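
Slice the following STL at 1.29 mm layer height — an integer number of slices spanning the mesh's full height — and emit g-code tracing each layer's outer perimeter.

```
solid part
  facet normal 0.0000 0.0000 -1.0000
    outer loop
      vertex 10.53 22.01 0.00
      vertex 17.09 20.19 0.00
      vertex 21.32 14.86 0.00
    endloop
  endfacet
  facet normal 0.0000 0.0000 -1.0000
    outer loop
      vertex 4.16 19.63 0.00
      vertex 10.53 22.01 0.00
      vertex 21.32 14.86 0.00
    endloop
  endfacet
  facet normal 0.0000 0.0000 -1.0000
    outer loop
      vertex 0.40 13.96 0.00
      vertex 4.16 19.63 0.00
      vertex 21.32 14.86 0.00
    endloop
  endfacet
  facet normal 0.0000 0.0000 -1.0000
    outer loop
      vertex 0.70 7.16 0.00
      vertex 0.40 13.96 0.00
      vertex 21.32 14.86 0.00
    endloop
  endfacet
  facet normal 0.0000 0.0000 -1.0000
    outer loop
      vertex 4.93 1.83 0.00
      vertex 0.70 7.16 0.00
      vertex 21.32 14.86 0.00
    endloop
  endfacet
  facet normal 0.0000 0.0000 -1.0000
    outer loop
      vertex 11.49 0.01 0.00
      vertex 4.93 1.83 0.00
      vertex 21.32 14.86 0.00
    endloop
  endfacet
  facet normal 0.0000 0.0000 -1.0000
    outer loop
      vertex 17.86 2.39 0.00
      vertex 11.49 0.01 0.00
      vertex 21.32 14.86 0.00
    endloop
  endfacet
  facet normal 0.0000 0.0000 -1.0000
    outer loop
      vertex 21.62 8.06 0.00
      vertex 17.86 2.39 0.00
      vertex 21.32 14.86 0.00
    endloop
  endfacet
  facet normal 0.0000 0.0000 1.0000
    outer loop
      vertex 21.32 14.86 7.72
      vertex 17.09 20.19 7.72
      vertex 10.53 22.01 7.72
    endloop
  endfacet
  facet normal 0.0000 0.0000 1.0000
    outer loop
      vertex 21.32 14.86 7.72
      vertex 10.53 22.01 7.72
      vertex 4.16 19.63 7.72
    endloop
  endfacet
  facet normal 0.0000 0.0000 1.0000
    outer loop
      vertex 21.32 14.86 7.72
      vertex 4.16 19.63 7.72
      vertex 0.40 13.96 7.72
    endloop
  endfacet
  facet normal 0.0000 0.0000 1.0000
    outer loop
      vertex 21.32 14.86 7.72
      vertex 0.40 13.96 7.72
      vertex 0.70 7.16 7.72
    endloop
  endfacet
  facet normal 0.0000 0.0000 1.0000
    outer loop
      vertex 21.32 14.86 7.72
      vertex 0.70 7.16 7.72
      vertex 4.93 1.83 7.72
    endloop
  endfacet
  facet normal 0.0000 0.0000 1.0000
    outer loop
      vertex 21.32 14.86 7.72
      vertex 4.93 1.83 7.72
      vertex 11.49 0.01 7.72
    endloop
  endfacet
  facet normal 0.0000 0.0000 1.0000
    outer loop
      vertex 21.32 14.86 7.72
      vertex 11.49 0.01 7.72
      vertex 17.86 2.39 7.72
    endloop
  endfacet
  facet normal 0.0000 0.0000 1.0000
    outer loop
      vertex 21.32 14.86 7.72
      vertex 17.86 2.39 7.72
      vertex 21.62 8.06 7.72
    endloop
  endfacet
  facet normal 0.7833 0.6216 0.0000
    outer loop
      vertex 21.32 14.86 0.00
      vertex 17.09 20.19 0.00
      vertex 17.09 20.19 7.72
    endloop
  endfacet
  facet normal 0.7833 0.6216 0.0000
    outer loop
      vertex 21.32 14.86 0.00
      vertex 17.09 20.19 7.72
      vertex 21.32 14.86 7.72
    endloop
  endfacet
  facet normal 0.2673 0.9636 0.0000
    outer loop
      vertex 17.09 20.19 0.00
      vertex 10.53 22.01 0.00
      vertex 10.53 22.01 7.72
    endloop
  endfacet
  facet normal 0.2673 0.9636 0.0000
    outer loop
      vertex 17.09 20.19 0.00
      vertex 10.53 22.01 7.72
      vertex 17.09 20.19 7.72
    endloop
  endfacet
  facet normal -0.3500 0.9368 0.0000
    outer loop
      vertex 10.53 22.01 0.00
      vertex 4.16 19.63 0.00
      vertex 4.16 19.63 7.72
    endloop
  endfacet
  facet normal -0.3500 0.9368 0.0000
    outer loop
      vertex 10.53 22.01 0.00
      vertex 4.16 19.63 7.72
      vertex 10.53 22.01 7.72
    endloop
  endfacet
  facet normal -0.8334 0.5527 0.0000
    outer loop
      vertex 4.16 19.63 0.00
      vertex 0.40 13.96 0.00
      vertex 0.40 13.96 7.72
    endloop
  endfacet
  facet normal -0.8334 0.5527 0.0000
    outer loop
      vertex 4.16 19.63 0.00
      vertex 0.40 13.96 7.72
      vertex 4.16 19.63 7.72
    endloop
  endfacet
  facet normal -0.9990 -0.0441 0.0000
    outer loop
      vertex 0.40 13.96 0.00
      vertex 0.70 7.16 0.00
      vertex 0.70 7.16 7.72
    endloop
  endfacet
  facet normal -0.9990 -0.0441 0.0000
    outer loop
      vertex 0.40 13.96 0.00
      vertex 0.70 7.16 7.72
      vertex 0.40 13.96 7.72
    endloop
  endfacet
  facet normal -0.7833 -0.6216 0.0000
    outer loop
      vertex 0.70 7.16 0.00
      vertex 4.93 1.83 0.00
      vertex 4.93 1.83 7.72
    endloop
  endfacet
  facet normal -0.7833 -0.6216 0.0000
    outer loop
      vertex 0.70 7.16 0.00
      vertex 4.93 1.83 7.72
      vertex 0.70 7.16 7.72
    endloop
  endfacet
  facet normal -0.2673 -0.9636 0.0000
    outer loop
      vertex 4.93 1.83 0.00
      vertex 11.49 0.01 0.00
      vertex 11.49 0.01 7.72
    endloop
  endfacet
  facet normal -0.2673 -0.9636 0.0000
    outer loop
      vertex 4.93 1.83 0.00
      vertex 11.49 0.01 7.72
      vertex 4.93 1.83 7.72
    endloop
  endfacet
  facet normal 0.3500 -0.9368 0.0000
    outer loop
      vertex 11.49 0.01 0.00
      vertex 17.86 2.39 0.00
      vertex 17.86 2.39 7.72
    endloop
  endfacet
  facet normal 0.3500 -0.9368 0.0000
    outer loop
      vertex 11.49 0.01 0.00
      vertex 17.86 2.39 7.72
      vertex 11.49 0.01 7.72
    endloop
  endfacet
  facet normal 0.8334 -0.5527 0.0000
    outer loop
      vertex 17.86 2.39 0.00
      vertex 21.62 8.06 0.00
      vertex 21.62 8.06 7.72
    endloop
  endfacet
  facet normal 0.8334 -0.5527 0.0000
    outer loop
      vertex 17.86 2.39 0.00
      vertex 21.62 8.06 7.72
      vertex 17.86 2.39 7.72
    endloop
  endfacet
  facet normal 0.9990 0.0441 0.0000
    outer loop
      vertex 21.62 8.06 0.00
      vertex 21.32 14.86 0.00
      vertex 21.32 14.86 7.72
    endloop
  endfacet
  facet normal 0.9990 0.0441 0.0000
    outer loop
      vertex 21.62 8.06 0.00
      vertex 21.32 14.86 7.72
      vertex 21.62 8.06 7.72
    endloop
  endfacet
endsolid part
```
; perimeter-only toolpath
G21 ; units = mm
G90 ; absolute positioning
G28 ; home
; layer 1
G0 Z1.29
G0 X21.32 Y14.86
G1 X17.09 Y20.19
G1 X10.53 Y22.01
G1 X4.16 Y19.63
G1 X0.40 Y13.96
G1 X0.70 Y7.16
G1 X4.93 Y1.83
G1 X11.49 Y0.01
G1 X17.86 Y2.39
G1 X21.62 Y8.06
G1 X21.32 Y14.86
; layer 2
G0 Z2.57
G0 X21.32 Y14.86
G1 X17.09 Y20.19
G1 X10.53 Y22.01
G1 X4.16 Y19.63
G1 X0.40 Y13.96
G1 X0.70 Y7.16
G1 X4.93 Y1.83
G1 X11.49 Y0.01
G1 X17.86 Y2.39
G1 X21.62 Y8.06
G1 X21.32 Y14.86
; layer 3
G0 Z3.86
G0 X21.32 Y14.86
G1 X17.09 Y20.19
G1 X10.53 Y22.01
G1 X4.16 Y19.63
G1 X0.40 Y13.96
G1 X0.70 Y7.16
G1 X4.93 Y1.83
G1 X11.49 Y0.01
G1 X17.86 Y2.39
G1 X21.62 Y8.06
G1 X21.32 Y14.86
; layer 4
G0 Z5.15
G0 X21.32 Y14.86
G1 X17.09 Y20.19
G1 X10.53 Y22.01
G1 X4.16 Y19.63
G1 X0.40 Y13.96
G1 X0.70 Y7.16
G1 X4.93 Y1.83
G1 X11.49 Y0.01
G1 X17.86 Y2.39
G1 X21.62 Y8.06
G1 X21.32 Y14.86
; layer 5
G0 Z6.43
G0 X21.32 Y14.86
G1 X17.09 Y20.19
G1 X10.53 Y22.01
G1 X4.16 Y19.63
G1 X0.40 Y13.96
G1 X0.70 Y7.16
G1 X4.93 Y1.83
G1 X11.49 Y0.01
G1 X17.86 Y2.39
G1 X21.62 Y8.06
G1 X21.32 Y14.86
; layer 6
G0 Z7.72
G0 X21.32 Y14.86
G1 X17.09 Y20.19
G1 X10.53 Y22.01
G1 X4.16 Y19.63
G1 X0.40 Y13.96
G1 X0.70 Y7.16
G1 X4.93 Y1.83
G1 X11.49 Y0.01
G1 X17.86 Y2.39
G1 X21.62 Y8.06
G1 X21.32 Y14.86
M2 ; end

The solid is a regular 10-sided prism (a cylinder approximated with 10 flat sides), circumscribed radius ≈ 11 mm, height ≈ 7.72 mm. Slicing at Δz = 1.29 mm — 6 equal slices spanning the solid's height, so layer i sits at z = i·h/6 — gives 6 non-empty perimeters. Each is a 10-segment closed polygon; G0 lifts to the layer z and rapids to the start vertex, then G1 traces the edges.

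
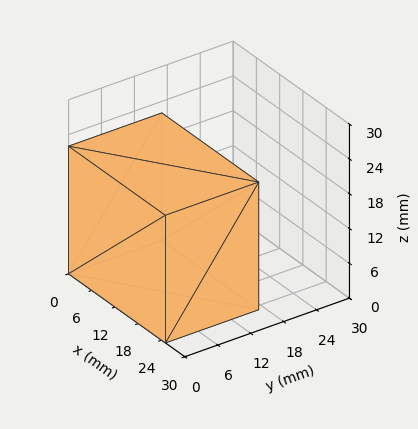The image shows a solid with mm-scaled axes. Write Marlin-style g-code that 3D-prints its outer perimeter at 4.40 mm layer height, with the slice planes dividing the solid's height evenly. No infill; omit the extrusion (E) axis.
Reading the render: the shape is a rectangular box, roughly 25 × 17 mm footprint and 22 mm tall (dimensions read to the nearest mm from the axis ticks). For the g-code, the solid's height is divided into equal slices at the stated Δz and each level perimeter traced with G1 moves after a G0 lift.

; perimeter-only toolpath
G21 ; units = mm
G90 ; absolute positioning
G28 ; home
; layer 1
G0 Z4.40
G0 X0.00 Y0.00
G1 X25.00 Y0.00
G1 X25.00 Y17.00
G1 X0.00 Y17.00
G1 X0.00 Y0.00
; layer 2
G0 Z8.80
G0 X0.00 Y0.00
G1 X25.00 Y0.00
G1 X25.00 Y17.00
G1 X0.00 Y17.00
G1 X0.00 Y0.00
; layer 3
G0 Z13.20
G0 X0.00 Y0.00
G1 X25.00 Y0.00
G1 X25.00 Y17.00
G1 X0.00 Y17.00
G1 X0.00 Y0.00
; layer 4
G0 Z17.60
G0 X0.00 Y0.00
G1 X25.00 Y0.00
G1 X25.00 Y17.00
G1 X0.00 Y17.00
G1 X0.00 Y0.00
; layer 5
G0 Z22.00
G0 X0.00 Y0.00
G1 X25.00 Y0.00
G1 X25.00 Y17.00
G1 X0.00 Y17.00
G1 X0.00 Y0.00
M2 ; end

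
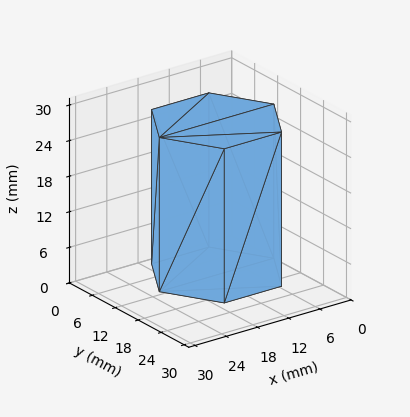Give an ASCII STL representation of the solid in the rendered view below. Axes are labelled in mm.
Reading the render: the shape is a regular 6-sided prism (a cylinder approximated with 6 flat sides), circumscribed radius ≈ 11 mm, height ≈ 26 mm (dimensions read to the nearest mm from the axis ticks). For the STL, each face is triangulated and given an outward normal.

solid part
  facet normal 0.0000 0.0000 -1.0000
    outer loop
      vertex 5.5 20.5 0.0
      vertex 16.5 20.5 0.0
      vertex 22.0 11.0 0.0
    endloop
  endfacet
  facet normal 0.0000 0.0000 -1.0000
    outer loop
      vertex 0.0 11.0 0.0
      vertex 5.5 20.5 0.0
      vertex 22.0 11.0 0.0
    endloop
  endfacet
  facet normal 0.0000 0.0000 -1.0000
    outer loop
      vertex 5.5 1.5 0.0
      vertex 0.0 11.0 0.0
      vertex 22.0 11.0 0.0
    endloop
  endfacet
  facet normal 0.0000 0.0000 -1.0000
    outer loop
      vertex 16.5 1.5 0.0
      vertex 5.5 1.5 0.0
      vertex 22.0 11.0 0.0
    endloop
  endfacet
  facet normal 0.0000 0.0000 1.0000
    outer loop
      vertex 22.0 11.0 26.0
      vertex 16.5 20.5 26.0
      vertex 5.5 20.5 26.0
    endloop
  endfacet
  facet normal 0.0000 0.0000 1.0000
    outer loop
      vertex 22.0 11.0 26.0
      vertex 5.5 20.5 26.0
      vertex 0.0 11.0 26.0
    endloop
  endfacet
  facet normal 0.0000 0.0000 1.0000
    outer loop
      vertex 22.0 11.0 26.0
      vertex 0.0 11.0 26.0
      vertex 5.5 1.5 26.0
    endloop
  endfacet
  facet normal 0.0000 0.0000 1.0000
    outer loop
      vertex 22.0 11.0 26.0
      vertex 5.5 1.5 26.0
      vertex 16.5 1.5 26.0
    endloop
  endfacet
  facet normal 0.8654 0.5010 0.0000
    outer loop
      vertex 22.0 11.0 0.0
      vertex 16.5 20.5 0.0
      vertex 16.5 20.5 26.0
    endloop
  endfacet
  facet normal 0.8654 0.5010 0.0000
    outer loop
      vertex 22.0 11.0 0.0
      vertex 16.5 20.5 26.0
      vertex 22.0 11.0 26.0
    endloop
  endfacet
  facet normal 0.0000 1.0000 0.0000
    outer loop
      vertex 16.5 20.5 0.0
      vertex 5.5 20.5 0.0
      vertex 5.5 20.5 26.0
    endloop
  endfacet
  facet normal 0.0000 1.0000 0.0000
    outer loop
      vertex 16.5 20.5 0.0
      vertex 5.5 20.5 26.0
      vertex 16.5 20.5 26.0
    endloop
  endfacet
  facet normal -0.8654 0.5010 0.0000
    outer loop
      vertex 5.5 20.5 0.0
      vertex 0.0 11.0 0.0
      vertex 0.0 11.0 26.0
    endloop
  endfacet
  facet normal -0.8654 0.5010 0.0000
    outer loop
      vertex 5.5 20.5 0.0
      vertex 0.0 11.0 26.0
      vertex 5.5 20.5 26.0
    endloop
  endfacet
  facet normal -0.8654 -0.5010 0.0000
    outer loop
      vertex 0.0 11.0 0.0
      vertex 5.5 1.5 0.0
      vertex 5.5 1.5 26.0
    endloop
  endfacet
  facet normal -0.8654 -0.5010 0.0000
    outer loop
      vertex 0.0 11.0 0.0
      vertex 5.5 1.5 26.0
      vertex 0.0 11.0 26.0
    endloop
  endfacet
  facet normal 0.0000 -1.0000 0.0000
    outer loop
      vertex 5.5 1.5 0.0
      vertex 16.5 1.5 0.0
      vertex 16.5 1.5 26.0
    endloop
  endfacet
  facet normal 0.0000 -1.0000 0.0000
    outer loop
      vertex 5.5 1.5 0.0
      vertex 16.5 1.5 26.0
      vertex 5.5 1.5 26.0
    endloop
  endfacet
  facet normal 0.8654 -0.5010 0.0000
    outer loop
      vertex 16.5 1.5 0.0
      vertex 22.0 11.0 0.0
      vertex 22.0 11.0 26.0
    endloop
  endfacet
  facet normal 0.8654 -0.5010 0.0000
    outer loop
      vertex 16.5 1.5 0.0
      vertex 22.0 11.0 26.0
      vertex 16.5 1.5 26.0
    endloop
  endfacet
endsolid part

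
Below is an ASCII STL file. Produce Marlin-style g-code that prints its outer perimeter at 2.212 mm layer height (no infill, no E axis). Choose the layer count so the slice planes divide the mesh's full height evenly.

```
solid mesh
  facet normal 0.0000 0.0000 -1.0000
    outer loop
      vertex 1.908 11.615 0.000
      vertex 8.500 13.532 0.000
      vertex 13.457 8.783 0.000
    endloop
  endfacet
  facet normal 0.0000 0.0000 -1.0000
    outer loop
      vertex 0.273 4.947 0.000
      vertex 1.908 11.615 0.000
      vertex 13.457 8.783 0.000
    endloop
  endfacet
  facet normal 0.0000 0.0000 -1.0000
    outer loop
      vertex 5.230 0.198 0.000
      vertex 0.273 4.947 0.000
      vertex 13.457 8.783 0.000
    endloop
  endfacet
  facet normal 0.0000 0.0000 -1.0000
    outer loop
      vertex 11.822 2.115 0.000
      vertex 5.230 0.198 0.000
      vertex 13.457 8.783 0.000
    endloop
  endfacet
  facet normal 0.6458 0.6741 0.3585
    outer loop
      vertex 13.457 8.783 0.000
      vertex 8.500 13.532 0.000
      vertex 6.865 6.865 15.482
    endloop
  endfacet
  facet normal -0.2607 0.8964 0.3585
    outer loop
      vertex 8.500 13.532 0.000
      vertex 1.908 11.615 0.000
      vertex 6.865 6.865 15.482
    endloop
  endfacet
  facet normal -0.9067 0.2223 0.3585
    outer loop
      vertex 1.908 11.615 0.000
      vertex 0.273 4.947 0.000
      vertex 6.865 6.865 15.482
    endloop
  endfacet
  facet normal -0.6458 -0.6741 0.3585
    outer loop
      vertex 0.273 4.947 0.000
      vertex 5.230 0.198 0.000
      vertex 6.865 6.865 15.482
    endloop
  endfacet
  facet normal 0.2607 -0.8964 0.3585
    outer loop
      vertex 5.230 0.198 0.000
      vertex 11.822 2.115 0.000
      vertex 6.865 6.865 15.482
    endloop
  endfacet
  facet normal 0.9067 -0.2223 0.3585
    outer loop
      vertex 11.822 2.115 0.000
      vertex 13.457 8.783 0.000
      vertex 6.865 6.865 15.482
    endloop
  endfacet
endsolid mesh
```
; perimeter-only toolpath
G21 ; units = mm
G90 ; absolute positioning
G28 ; home
; layer 1
G0 Z2.212
G0 X12.515 Y8.509
G1 X8.266 Y12.580
G1 X2.616 Y10.936
G1 X1.215 Y5.221
G1 X5.464 Y1.150
G1 X11.114 Y2.794
G1 X12.515 Y8.509
; layer 2
G0 Z4.423
G0 X11.574 Y8.235
G1 X8.033 Y11.627
G1 X3.324 Y10.258
G1 X2.156 Y5.495
G1 X5.697 Y2.103
G1 X10.406 Y3.472
G1 X11.574 Y8.235
; layer 3
G0 Z6.635
G0 X10.632 Y7.961
G1 X7.799 Y10.675
G1 X4.032 Y9.579
G1 X3.098 Y5.769
G1 X5.931 Y3.055
G1 X9.698 Y4.151
G1 X10.632 Y7.961
; layer 4
G0 Z8.847
G0 X9.690 Y7.687
G1 X7.566 Y9.722
G1 X4.741 Y8.901
G1 X4.040 Y6.043
G1 X6.164 Y4.008
G1 X8.989 Y4.829
G1 X9.690 Y7.687
; layer 5
G0 Z11.059
G0 X8.748 Y7.413
G1 X7.332 Y8.770
G1 X5.449 Y8.222
G1 X4.982 Y6.317
G1 X6.398 Y4.960
G1 X8.281 Y5.508
G1 X8.748 Y7.413
; layer 6
G0 Z13.270
G0 X7.807 Y7.139
G1 X7.099 Y7.817
G1 X6.157 Y7.544
G1 X5.923 Y6.591
G1 X6.631 Y5.913
G1 X7.573 Y6.186
G1 X7.807 Y7.139
M2 ; end

The solid is a regular 6-sided pyramid, base circumscribed radius ≈ 6.87 mm, apex at z ≈ 15.5 mm. Slicing at Δz = 2.212 mm — 7 equal slices spanning the solid's height, so layer i sits at z = i·h/7 — gives 6 non-empty perimeters. Each is a 6-segment closed polygon; G0 lifts to the layer z and rapids to the start vertex, then G1 traces the edges. The cross-section shrinks linearly with z (the slice at the apex is degenerate and omitted).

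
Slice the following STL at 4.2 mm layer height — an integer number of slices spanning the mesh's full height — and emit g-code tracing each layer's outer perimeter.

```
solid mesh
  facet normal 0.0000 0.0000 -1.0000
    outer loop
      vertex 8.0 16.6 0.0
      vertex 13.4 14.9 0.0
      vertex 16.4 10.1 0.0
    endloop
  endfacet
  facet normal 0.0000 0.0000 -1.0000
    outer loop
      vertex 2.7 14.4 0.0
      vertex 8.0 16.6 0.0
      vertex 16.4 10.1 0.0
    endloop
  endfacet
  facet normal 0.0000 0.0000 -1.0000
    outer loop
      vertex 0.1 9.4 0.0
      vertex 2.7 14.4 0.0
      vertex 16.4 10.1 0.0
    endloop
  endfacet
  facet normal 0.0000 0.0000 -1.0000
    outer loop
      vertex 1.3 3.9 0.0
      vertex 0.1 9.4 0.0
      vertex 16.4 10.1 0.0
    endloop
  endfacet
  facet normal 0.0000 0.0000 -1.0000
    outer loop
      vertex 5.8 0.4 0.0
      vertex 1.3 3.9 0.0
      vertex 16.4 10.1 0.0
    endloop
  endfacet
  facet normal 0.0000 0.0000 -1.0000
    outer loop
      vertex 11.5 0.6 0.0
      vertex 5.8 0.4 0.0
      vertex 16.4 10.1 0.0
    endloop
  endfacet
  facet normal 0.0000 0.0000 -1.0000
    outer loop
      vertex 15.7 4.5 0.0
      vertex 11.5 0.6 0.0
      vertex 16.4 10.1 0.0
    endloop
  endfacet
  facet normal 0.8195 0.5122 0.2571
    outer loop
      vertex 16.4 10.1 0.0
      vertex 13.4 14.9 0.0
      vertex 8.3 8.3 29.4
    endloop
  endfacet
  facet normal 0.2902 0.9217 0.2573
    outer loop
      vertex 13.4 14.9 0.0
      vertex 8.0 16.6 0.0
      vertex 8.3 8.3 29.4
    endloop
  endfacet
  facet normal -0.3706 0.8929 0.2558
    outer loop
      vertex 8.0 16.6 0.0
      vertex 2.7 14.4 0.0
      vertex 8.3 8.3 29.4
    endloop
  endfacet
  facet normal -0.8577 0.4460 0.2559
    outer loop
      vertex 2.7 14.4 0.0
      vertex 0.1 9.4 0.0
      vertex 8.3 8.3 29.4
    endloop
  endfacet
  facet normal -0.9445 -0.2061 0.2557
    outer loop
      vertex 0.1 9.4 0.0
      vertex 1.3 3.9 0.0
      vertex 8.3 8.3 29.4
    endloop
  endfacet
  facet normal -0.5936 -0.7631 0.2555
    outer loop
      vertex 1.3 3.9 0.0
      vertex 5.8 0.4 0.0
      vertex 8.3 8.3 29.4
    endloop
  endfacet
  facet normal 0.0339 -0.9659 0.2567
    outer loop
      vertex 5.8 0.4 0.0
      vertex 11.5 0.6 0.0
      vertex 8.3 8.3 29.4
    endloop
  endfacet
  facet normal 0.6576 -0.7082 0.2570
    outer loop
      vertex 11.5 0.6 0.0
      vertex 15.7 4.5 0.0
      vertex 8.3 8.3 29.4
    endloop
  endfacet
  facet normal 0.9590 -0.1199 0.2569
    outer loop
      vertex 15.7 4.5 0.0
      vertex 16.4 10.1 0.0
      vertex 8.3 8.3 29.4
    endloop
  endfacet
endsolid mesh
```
; perimeter-only toolpath
G21 ; units = mm
G90 ; absolute positioning
G28 ; home
; layer 1
G0 Z4.2
G0 X15.2 Y9.8
G1 X12.7 Y14.0
G1 X8.0 Y15.4
G1 X3.5 Y13.5
G1 X1.3 Y9.2
G1 X2.3 Y4.5
G1 X6.2 Y1.5
G1 X11.0 Y1.7
G1 X14.6 Y5.0
G1 X15.2 Y9.8
; layer 2
G0 Z8.4
G0 X14.1 Y9.6
G1 X11.9 Y13.0
G1 X8.1 Y14.2
G1 X4.3 Y12.7
G1 X2.4 Y9.1
G1 X3.3 Y5.2
G1 X6.5 Y2.7
G1 X10.6 Y2.8
G1 X13.6 Y5.6
G1 X14.1 Y9.6
; layer 3
G0 Z12.6
G0 X12.9 Y9.3
G1 X11.2 Y12.1
G1 X8.1 Y13.0
G1 X5.1 Y11.8
G1 X3.6 Y8.9
G1 X4.3 Y5.8
G1 X6.9 Y3.8
G1 X10.1 Y3.9
G1 X12.5 Y6.1
G1 X12.9 Y9.3
; layer 4
G0 Z16.8
G0 X11.8 Y9.1
G1 X10.5 Y11.1
G1 X8.2 Y11.9
G1 X5.9 Y10.9
G1 X4.8 Y8.8
G1 X5.3 Y6.4
G1 X7.2 Y4.9
G1 X9.7 Y5.0
G1 X11.5 Y6.7
G1 X11.8 Y9.1
; layer 5
G0 Z21.0
G0 X10.6 Y8.8
G1 X9.8 Y10.2
G1 X8.2 Y10.7
G1 X6.7 Y10.0
G1 X6.0 Y8.6
G1 X6.3 Y7.0
G1 X7.6 Y6.0
G1 X9.2 Y6.1
G1 X10.4 Y7.2
G1 X10.6 Y8.8
; layer 6
G0 Z25.2
G0 X9.5 Y8.6
G1 X9.0 Y9.2
G1 X8.3 Y9.5
G1 X7.5 Y9.2
G1 X7.1 Y8.5
G1 X7.3 Y7.7
G1 X7.9 Y7.2
G1 X8.8 Y7.2
G1 X9.4 Y7.8
G1 X9.5 Y8.6
M2 ; end

The solid is a regular 9-sided pyramid, base circumscribed radius ≈ 8.3 mm, apex at z ≈ 29.4 mm. Slicing at Δz = 4.2 mm — 7 equal slices spanning the solid's height, so layer i sits at z = i·h/7 — gives 6 non-empty perimeters. Each is a 9-segment closed polygon; G0 lifts to the layer z and rapids to the start vertex, then G1 traces the edges. The cross-section shrinks linearly with z (the slice at the apex is degenerate and omitted).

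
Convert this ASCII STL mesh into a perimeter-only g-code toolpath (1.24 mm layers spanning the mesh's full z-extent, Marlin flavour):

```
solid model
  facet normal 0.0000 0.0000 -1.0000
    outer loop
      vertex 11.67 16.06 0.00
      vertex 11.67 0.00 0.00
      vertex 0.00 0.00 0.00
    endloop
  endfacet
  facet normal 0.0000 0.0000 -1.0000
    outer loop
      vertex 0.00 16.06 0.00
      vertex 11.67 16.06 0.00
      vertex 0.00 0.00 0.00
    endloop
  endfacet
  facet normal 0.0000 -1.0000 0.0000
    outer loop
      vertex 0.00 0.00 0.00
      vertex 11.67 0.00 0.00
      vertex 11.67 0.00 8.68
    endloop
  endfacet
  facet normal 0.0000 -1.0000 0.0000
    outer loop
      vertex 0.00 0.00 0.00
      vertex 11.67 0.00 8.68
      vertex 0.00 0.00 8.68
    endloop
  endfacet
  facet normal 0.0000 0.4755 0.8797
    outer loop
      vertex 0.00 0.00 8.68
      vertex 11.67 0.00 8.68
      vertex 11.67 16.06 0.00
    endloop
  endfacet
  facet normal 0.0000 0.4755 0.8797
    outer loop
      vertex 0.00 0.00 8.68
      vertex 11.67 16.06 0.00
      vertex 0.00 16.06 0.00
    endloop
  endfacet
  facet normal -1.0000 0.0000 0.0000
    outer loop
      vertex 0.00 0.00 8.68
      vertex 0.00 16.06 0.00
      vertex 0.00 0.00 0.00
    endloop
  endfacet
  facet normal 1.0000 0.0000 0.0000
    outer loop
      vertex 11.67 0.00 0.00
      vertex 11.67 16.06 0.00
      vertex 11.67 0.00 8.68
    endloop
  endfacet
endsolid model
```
; perimeter-only toolpath
G21 ; units = mm
G90 ; absolute positioning
G28 ; home
; layer 1
G0 Z1.24
G0 X0.00 Y0.00
G1 X11.67 Y0.00
G1 X11.67 Y13.77
G1 X0.00 Y13.77
G1 X0.00 Y0.00
; layer 2
G0 Z2.48
G0 X0.00 Y0.00
G1 X11.67 Y0.00
G1 X11.67 Y11.47
G1 X0.00 Y11.47
G1 X0.00 Y0.00
; layer 3
G0 Z3.72
G0 X0.00 Y0.00
G1 X11.67 Y0.00
G1 X11.67 Y9.18
G1 X0.00 Y9.18
G1 X0.00 Y0.00
; layer 4
G0 Z4.96
G0 X0.00 Y0.00
G1 X11.67 Y0.00
G1 X11.67 Y6.88
G1 X0.00 Y6.88
G1 X0.00 Y0.00
; layer 5
G0 Z6.20
G0 X0.00 Y0.00
G1 X11.67 Y0.00
G1 X11.67 Y4.59
G1 X0.00 Y4.59
G1 X0.00 Y0.00
; layer 6
G0 Z7.44
G0 X0.00 Y0.00
G1 X11.67 Y0.00
G1 X11.67 Y2.29
G1 X0.00 Y2.29
G1 X0.00 Y0.00
M2 ; end

The solid is a wedge (ramp): 11.7 × 16.1 mm base, rising to 8.68 mm along the y=0 edge and sloping linearly to z=0 at y=16.1. Slicing at Δz = 1.24 mm — 7 equal slices spanning the solid's height, so layer i sits at z = i·h/7 — gives 6 non-empty perimeters. Each is a 4-segment closed polygon; G0 lifts to the layer z and rapids to the start vertex, then G1 traces the edges. The cross-section shrinks linearly with z (the slice at the apex is degenerate and omitted).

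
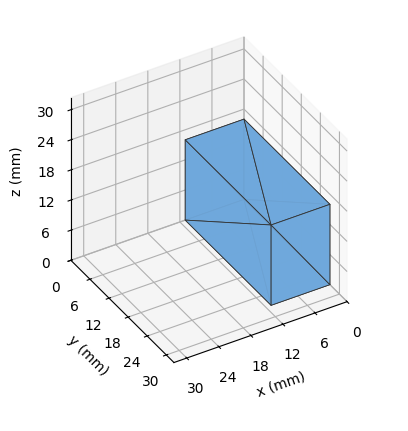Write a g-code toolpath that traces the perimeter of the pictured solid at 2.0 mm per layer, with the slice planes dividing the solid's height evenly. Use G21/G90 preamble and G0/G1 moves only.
Reading the render: the shape is a rectangular box, roughly 11 × 27 mm footprint and 16 mm tall (dimensions read to the nearest mm from the axis ticks). For the g-code, the solid's height is divided into equal slices at the stated Δz and each level perimeter traced with G1 moves after a G0 lift.

; perimeter-only toolpath
G21 ; units = mm
G90 ; absolute positioning
G28 ; home
; layer 1
G0 Z2.0
G0 X0.0 Y0.0
G1 X11.0 Y0.0
G1 X11.0 Y27.0
G1 X0.0 Y27.0
G1 X0.0 Y0.0
; layer 2
G0 Z4.0
G0 X0.0 Y0.0
G1 X11.0 Y0.0
G1 X11.0 Y27.0
G1 X0.0 Y27.0
G1 X0.0 Y0.0
; layer 3
G0 Z6.0
G0 X0.0 Y0.0
G1 X11.0 Y0.0
G1 X11.0 Y27.0
G1 X0.0 Y27.0
G1 X0.0 Y0.0
; layer 4
G0 Z8.0
G0 X0.0 Y0.0
G1 X11.0 Y0.0
G1 X11.0 Y27.0
G1 X0.0 Y27.0
G1 X0.0 Y0.0
; layer 5
G0 Z10.0
G0 X0.0 Y0.0
G1 X11.0 Y0.0
G1 X11.0 Y27.0
G1 X0.0 Y27.0
G1 X0.0 Y0.0
; layer 6
G0 Z12.0
G0 X0.0 Y0.0
G1 X11.0 Y0.0
G1 X11.0 Y27.0
G1 X0.0 Y27.0
G1 X0.0 Y0.0
; layer 7
G0 Z14.0
G0 X0.0 Y0.0
G1 X11.0 Y0.0
G1 X11.0 Y27.0
G1 X0.0 Y27.0
G1 X0.0 Y0.0
; layer 8
G0 Z16.0
G0 X0.0 Y0.0
G1 X11.0 Y0.0
G1 X11.0 Y27.0
G1 X0.0 Y27.0
G1 X0.0 Y0.0
M2 ; end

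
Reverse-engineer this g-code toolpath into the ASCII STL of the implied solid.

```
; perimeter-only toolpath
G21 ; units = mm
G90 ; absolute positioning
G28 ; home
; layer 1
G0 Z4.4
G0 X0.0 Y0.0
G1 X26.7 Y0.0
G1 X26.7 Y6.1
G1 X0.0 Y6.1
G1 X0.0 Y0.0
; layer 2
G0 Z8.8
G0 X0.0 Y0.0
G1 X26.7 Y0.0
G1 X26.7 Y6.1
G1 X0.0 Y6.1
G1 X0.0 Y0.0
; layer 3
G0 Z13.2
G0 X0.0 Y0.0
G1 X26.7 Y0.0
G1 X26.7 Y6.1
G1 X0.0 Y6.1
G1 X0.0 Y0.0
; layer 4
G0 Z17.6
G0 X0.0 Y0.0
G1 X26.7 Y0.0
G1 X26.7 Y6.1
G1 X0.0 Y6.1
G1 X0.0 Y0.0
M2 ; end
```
solid part
  facet normal 0.0000 0.0000 -1.0000
    outer loop
      vertex 26.7 6.1 0.0
      vertex 26.7 0.0 0.0
      vertex 0.0 0.0 0.0
    endloop
  endfacet
  facet normal 0.0000 0.0000 -1.0000
    outer loop
      vertex 0.0 6.1 0.0
      vertex 26.7 6.1 0.0
      vertex 0.0 0.0 0.0
    endloop
  endfacet
  facet normal 0.0000 0.0000 1.0000
    outer loop
      vertex 0.0 0.0 17.6
      vertex 26.7 0.0 17.6
      vertex 26.7 6.1 17.6
    endloop
  endfacet
  facet normal 0.0000 0.0000 1.0000
    outer loop
      vertex 0.0 0.0 17.6
      vertex 26.7 6.1 17.6
      vertex 0.0 6.1 17.6
    endloop
  endfacet
  facet normal 0.0000 -1.0000 0.0000
    outer loop
      vertex 0.0 0.0 0.0
      vertex 26.7 0.0 0.0
      vertex 26.7 0.0 17.6
    endloop
  endfacet
  facet normal 0.0000 -1.0000 0.0000
    outer loop
      vertex 0.0 0.0 0.0
      vertex 26.7 0.0 17.6
      vertex 0.0 0.0 17.6
    endloop
  endfacet
  facet normal 0.0000 1.0000 0.0000
    outer loop
      vertex 26.7 6.1 17.6
      vertex 26.7 6.1 0.0
      vertex 0.0 6.1 0.0
    endloop
  endfacet
  facet normal 0.0000 1.0000 0.0000
    outer loop
      vertex 0.0 6.1 17.6
      vertex 26.7 6.1 17.6
      vertex 0.0 6.1 0.0
    endloop
  endfacet
  facet normal -1.0000 0.0000 0.0000
    outer loop
      vertex 0.0 6.1 17.6
      vertex 0.0 6.1 0.0
      vertex 0.0 0.0 0.0
    endloop
  endfacet
  facet normal -1.0000 0.0000 0.0000
    outer loop
      vertex 0.0 0.0 17.6
      vertex 0.0 6.1 17.6
      vertex 0.0 0.0 0.0
    endloop
  endfacet
  facet normal 1.0000 0.0000 0.0000
    outer loop
      vertex 26.7 0.0 0.0
      vertex 26.7 6.1 0.0
      vertex 26.7 6.1 17.6
    endloop
  endfacet
  facet normal 1.0000 0.0000 0.0000
    outer loop
      vertex 26.7 0.0 0.0
      vertex 26.7 6.1 17.6
      vertex 26.7 0.0 17.6
    endloop
  endfacet
endsolid part

The G0 Z moves step by Δz≈4.4 mm. Every layer's G1 loop is the same polygon, so the solid is a straight extrusion of it from z=0 to z≈17.6. Closing with flat bottom and top caps and triangulating gives 12 facets — a rectangular box, roughly 26.7 × 6.1 mm footprint and 17.6 mm tall.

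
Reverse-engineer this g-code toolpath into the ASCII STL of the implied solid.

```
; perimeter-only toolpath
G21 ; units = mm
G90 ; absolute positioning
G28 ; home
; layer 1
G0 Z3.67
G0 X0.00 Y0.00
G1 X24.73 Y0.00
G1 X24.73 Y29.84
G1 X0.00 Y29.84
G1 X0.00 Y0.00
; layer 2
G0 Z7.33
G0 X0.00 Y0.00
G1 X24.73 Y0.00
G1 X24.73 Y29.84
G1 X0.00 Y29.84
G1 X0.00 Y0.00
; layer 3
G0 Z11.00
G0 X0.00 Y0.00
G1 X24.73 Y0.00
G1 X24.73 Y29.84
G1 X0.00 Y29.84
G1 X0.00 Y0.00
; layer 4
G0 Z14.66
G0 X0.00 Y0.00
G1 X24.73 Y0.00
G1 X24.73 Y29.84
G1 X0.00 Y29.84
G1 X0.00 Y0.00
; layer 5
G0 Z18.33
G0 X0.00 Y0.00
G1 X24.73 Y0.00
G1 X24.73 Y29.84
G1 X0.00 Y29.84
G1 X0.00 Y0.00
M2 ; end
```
solid part
  facet normal 0.0000 0.0000 -1.0000
    outer loop
      vertex 24.73 29.84 0.00
      vertex 24.73 0.00 0.00
      vertex 0.00 0.00 0.00
    endloop
  endfacet
  facet normal 0.0000 0.0000 -1.0000
    outer loop
      vertex 0.00 29.84 0.00
      vertex 24.73 29.84 0.00
      vertex 0.00 0.00 0.00
    endloop
  endfacet
  facet normal 0.0000 0.0000 1.0000
    outer loop
      vertex 0.00 0.00 18.33
      vertex 24.73 0.00 18.33
      vertex 24.73 29.84 18.33
    endloop
  endfacet
  facet normal 0.0000 0.0000 1.0000
    outer loop
      vertex 0.00 0.00 18.33
      vertex 24.73 29.84 18.33
      vertex 0.00 29.84 18.33
    endloop
  endfacet
  facet normal 0.0000 -1.0000 0.0000
    outer loop
      vertex 0.00 0.00 0.00
      vertex 24.73 0.00 0.00
      vertex 24.73 0.00 18.33
    endloop
  endfacet
  facet normal 0.0000 -1.0000 0.0000
    outer loop
      vertex 0.00 0.00 0.00
      vertex 24.73 0.00 18.33
      vertex 0.00 0.00 18.33
    endloop
  endfacet
  facet normal 0.0000 1.0000 0.0000
    outer loop
      vertex 24.73 29.84 18.33
      vertex 24.73 29.84 0.00
      vertex 0.00 29.84 0.00
    endloop
  endfacet
  facet normal 0.0000 1.0000 0.0000
    outer loop
      vertex 0.00 29.84 18.33
      vertex 24.73 29.84 18.33
      vertex 0.00 29.84 0.00
    endloop
  endfacet
  facet normal -1.0000 0.0000 0.0000
    outer loop
      vertex 0.00 29.84 18.33
      vertex 0.00 29.84 0.00
      vertex 0.00 0.00 0.00
    endloop
  endfacet
  facet normal -1.0000 0.0000 0.0000
    outer loop
      vertex 0.00 0.00 18.33
      vertex 0.00 29.84 18.33
      vertex 0.00 0.00 0.00
    endloop
  endfacet
  facet normal 1.0000 0.0000 0.0000
    outer loop
      vertex 24.73 0.00 0.00
      vertex 24.73 29.84 0.00
      vertex 24.73 29.84 18.33
    endloop
  endfacet
  facet normal 1.0000 0.0000 0.0000
    outer loop
      vertex 24.73 0.00 0.00
      vertex 24.73 29.84 18.33
      vertex 24.73 0.00 18.33
    endloop
  endfacet
endsolid part

The G0 Z moves step by Δz≈3.67 mm. Every layer's G1 loop is the same polygon, so the solid is a straight extrusion of it from z=0 to z≈18.3. Closing with flat bottom and top caps and triangulating gives 12 facets — a rectangular box, roughly 24.7 × 29.8 mm footprint and 18.3 mm tall.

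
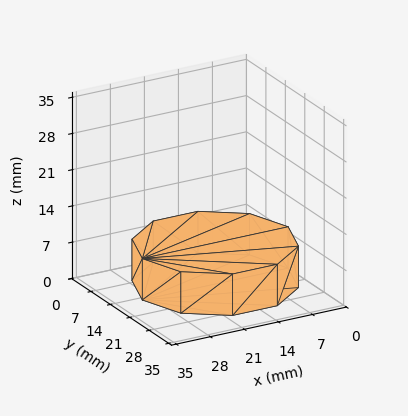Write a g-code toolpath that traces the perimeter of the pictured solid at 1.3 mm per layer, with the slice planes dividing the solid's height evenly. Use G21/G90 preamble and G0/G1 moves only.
Reading the render: the shape is a regular 10-sided prism (a cylinder approximated with 10 flat sides), circumscribed radius ≈ 15 mm, height ≈ 8 mm (dimensions read to the nearest mm from the axis ticks). For the g-code, the solid's height is divided into equal slices at the stated Δz and each level perimeter traced with G1 moves after a G0 lift.

; perimeter-only toolpath
G21 ; units = mm
G90 ; absolute positioning
G28 ; home
; layer 1
G0 Z1.3
G0 X30.0 Y15.0
G1 X27.1 Y23.8
G1 X19.6 Y29.3
G1 X10.4 Y29.3
G1 X2.9 Y23.8
G1 X0.0 Y15.0
G1 X2.9 Y6.2
G1 X10.4 Y0.7
G1 X19.6 Y0.7
G1 X27.1 Y6.2
G1 X30.0 Y15.0
; layer 2
G0 Z2.7
G0 X30.0 Y15.0
G1 X27.1 Y23.8
G1 X19.6 Y29.3
G1 X10.4 Y29.3
G1 X2.9 Y23.8
G1 X0.0 Y15.0
G1 X2.9 Y6.2
G1 X10.4 Y0.7
G1 X19.6 Y0.7
G1 X27.1 Y6.2
G1 X30.0 Y15.0
; layer 3
G0 Z4.0
G0 X30.0 Y15.0
G1 X27.1 Y23.8
G1 X19.6 Y29.3
G1 X10.4 Y29.3
G1 X2.9 Y23.8
G1 X0.0 Y15.0
G1 X2.9 Y6.2
G1 X10.4 Y0.7
G1 X19.6 Y0.7
G1 X27.1 Y6.2
G1 X30.0 Y15.0
; layer 4
G0 Z5.3
G0 X30.0 Y15.0
G1 X27.1 Y23.8
G1 X19.6 Y29.3
G1 X10.4 Y29.3
G1 X2.9 Y23.8
G1 X0.0 Y15.0
G1 X2.9 Y6.2
G1 X10.4 Y0.7
G1 X19.6 Y0.7
G1 X27.1 Y6.2
G1 X30.0 Y15.0
; layer 5
G0 Z6.7
G0 X30.0 Y15.0
G1 X27.1 Y23.8
G1 X19.6 Y29.3
G1 X10.4 Y29.3
G1 X2.9 Y23.8
G1 X0.0 Y15.0
G1 X2.9 Y6.2
G1 X10.4 Y0.7
G1 X19.6 Y0.7
G1 X27.1 Y6.2
G1 X30.0 Y15.0
; layer 6
G0 Z8.0
G0 X30.0 Y15.0
G1 X27.1 Y23.8
G1 X19.6 Y29.3
G1 X10.4 Y29.3
G1 X2.9 Y23.8
G1 X0.0 Y15.0
G1 X2.9 Y6.2
G1 X10.4 Y0.7
G1 X19.6 Y0.7
G1 X27.1 Y6.2
G1 X30.0 Y15.0
M2 ; end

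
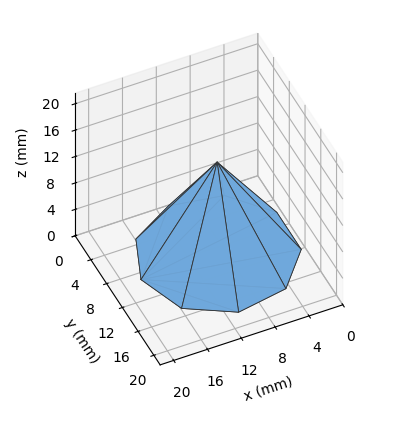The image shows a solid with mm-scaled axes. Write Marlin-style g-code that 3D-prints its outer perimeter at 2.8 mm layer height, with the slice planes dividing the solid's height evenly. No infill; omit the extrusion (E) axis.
Reading the render: the shape is a regular 9-sided pyramid, base circumscribed radius ≈ 9 mm, apex at z ≈ 14 mm (dimensions read to the nearest mm from the axis ticks). For the g-code, the solid's height is divided into equal slices at the stated Δz and each level perimeter traced with G1 moves after a G0 lift.

; perimeter-only toolpath
G21 ; units = mm
G90 ; absolute positioning
G28 ; home
; layer 1
G0 Z2.8
G0 X16.2 Y9.0
G1 X14.5 Y13.6
G1 X10.3 Y16.1
G1 X5.4 Y15.2
G1 X2.2 Y11.5
G1 X2.2 Y6.5
G1 X5.4 Y2.8
G1 X10.3 Y1.9
G1 X14.5 Y4.4
G1 X16.2 Y9.0
; layer 2
G0 Z5.6
G0 X14.4 Y9.0
G1 X13.1 Y12.5
G1 X10.0 Y14.3
G1 X6.3 Y13.7
G1 X3.9 Y10.9
G1 X3.9 Y7.1
G1 X6.3 Y4.3
G1 X10.0 Y3.7
G1 X13.1 Y5.5
G1 X14.4 Y9.0
; layer 3
G0 Z8.4
G0 X12.6 Y9.0
G1 X11.8 Y11.3
G1 X9.6 Y12.6
G1 X7.2 Y12.1
G1 X5.6 Y10.2
G1 X5.6 Y7.8
G1 X7.2 Y5.9
G1 X9.6 Y5.4
G1 X11.8 Y6.7
G1 X12.6 Y9.0
; layer 4
G0 Z11.2
G0 X10.8 Y9.0
G1 X10.4 Y10.2
G1 X9.3 Y10.8
G1 X8.1 Y10.6
G1 X7.3 Y9.6
G1 X7.3 Y8.4
G1 X8.1 Y7.4
G1 X9.3 Y7.2
G1 X10.4 Y7.8
G1 X10.8 Y9.0
M2 ; end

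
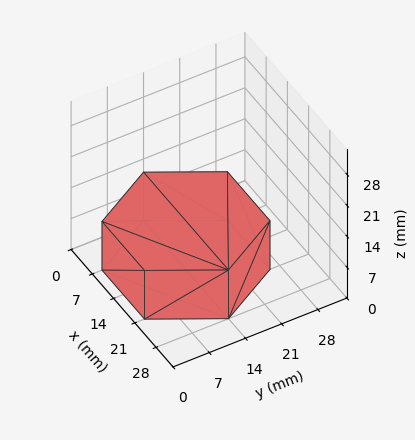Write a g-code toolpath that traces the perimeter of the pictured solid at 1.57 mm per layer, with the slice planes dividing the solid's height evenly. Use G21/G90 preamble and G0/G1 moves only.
Reading the render: the shape is a regular 6-sided prism (a cylinder approximated with 6 flat sides), circumscribed radius ≈ 14 mm, height ≈ 11 mm (dimensions read to the nearest mm from the axis ticks). For the g-code, the solid's height is divided into equal slices at the stated Δz and each level perimeter traced with G1 moves after a G0 lift.

; perimeter-only toolpath
G21 ; units = mm
G90 ; absolute positioning
G28 ; home
; layer 1
G0 Z1.57
G0 X28.00 Y14.00
G1 X21.00 Y26.12
G1 X7.00 Y26.12
G1 X0.00 Y14.00
G1 X7.00 Y1.88
G1 X21.00 Y1.88
G1 X28.00 Y14.00
; layer 2
G0 Z3.14
G0 X28.00 Y14.00
G1 X21.00 Y26.12
G1 X7.00 Y26.12
G1 X0.00 Y14.00
G1 X7.00 Y1.88
G1 X21.00 Y1.88
G1 X28.00 Y14.00
; layer 3
G0 Z4.71
G0 X28.00 Y14.00
G1 X21.00 Y26.12
G1 X7.00 Y26.12
G1 X0.00 Y14.00
G1 X7.00 Y1.88
G1 X21.00 Y1.88
G1 X28.00 Y14.00
; layer 4
G0 Z6.29
G0 X28.00 Y14.00
G1 X21.00 Y26.12
G1 X7.00 Y26.12
G1 X0.00 Y14.00
G1 X7.00 Y1.88
G1 X21.00 Y1.88
G1 X28.00 Y14.00
; layer 5
G0 Z7.86
G0 X28.00 Y14.00
G1 X21.00 Y26.12
G1 X7.00 Y26.12
G1 X0.00 Y14.00
G1 X7.00 Y1.88
G1 X21.00 Y1.88
G1 X28.00 Y14.00
; layer 6
G0 Z9.43
G0 X28.00 Y14.00
G1 X21.00 Y26.12
G1 X7.00 Y26.12
G1 X0.00 Y14.00
G1 X7.00 Y1.88
G1 X21.00 Y1.88
G1 X28.00 Y14.00
; layer 7
G0 Z11.00
G0 X28.00 Y14.00
G1 X21.00 Y26.12
G1 X7.00 Y26.12
G1 X0.00 Y14.00
G1 X7.00 Y1.88
G1 X21.00 Y1.88
G1 X28.00 Y14.00
M2 ; end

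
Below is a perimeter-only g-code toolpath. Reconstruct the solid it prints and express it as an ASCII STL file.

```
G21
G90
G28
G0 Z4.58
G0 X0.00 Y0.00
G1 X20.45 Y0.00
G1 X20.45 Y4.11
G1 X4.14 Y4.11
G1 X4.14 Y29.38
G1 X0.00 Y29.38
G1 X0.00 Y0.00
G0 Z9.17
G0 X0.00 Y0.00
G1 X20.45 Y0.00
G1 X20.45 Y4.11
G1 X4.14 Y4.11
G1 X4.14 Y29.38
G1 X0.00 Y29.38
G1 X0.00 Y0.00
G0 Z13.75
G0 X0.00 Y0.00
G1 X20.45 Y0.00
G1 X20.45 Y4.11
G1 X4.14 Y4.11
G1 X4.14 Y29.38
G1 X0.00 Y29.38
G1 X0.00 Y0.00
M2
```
solid part
  facet normal 0.0000 0.0000 -1.0000
    outer loop
      vertex 20.45 4.11 0.00
      vertex 20.45 0.00 0.00
      vertex 0.00 0.00 0.00
    endloop
  endfacet
  facet normal 0.0000 0.0000 -1.0000
    outer loop
      vertex 4.14 4.11 0.00
      vertex 20.45 4.11 0.00
      vertex 0.00 0.00 0.00
    endloop
  endfacet
  facet normal 0.0000 0.0000 -1.0000
    outer loop
      vertex 4.14 29.38 0.00
      vertex 4.14 4.11 0.00
      vertex 0.00 0.00 0.00
    endloop
  endfacet
  facet normal 0.0000 0.0000 -1.0000
    outer loop
      vertex 0.00 29.38 0.00
      vertex 4.14 29.38 0.00
      vertex 0.00 0.00 0.00
    endloop
  endfacet
  facet normal 0.0000 0.0000 1.0000
    outer loop
      vertex 0.00 0.00 13.75
      vertex 20.45 0.00 13.75
      vertex 20.45 4.11 13.75
    endloop
  endfacet
  facet normal 0.0000 0.0000 1.0000
    outer loop
      vertex 0.00 0.00 13.75
      vertex 20.45 4.11 13.75
      vertex 4.14 4.11 13.75
    endloop
  endfacet
  facet normal 0.0000 0.0000 1.0000
    outer loop
      vertex 0.00 0.00 13.75
      vertex 4.14 4.11 13.75
      vertex 4.14 29.38 13.75
    endloop
  endfacet
  facet normal 0.0000 0.0000 1.0000
    outer loop
      vertex 0.00 0.00 13.75
      vertex 4.14 29.38 13.75
      vertex 0.00 29.38 13.75
    endloop
  endfacet
  facet normal 0.0000 -1.0000 0.0000
    outer loop
      vertex 0.00 0.00 0.00
      vertex 20.45 0.00 0.00
      vertex 20.45 0.00 13.75
    endloop
  endfacet
  facet normal 0.0000 -1.0000 0.0000
    outer loop
      vertex 0.00 0.00 0.00
      vertex 20.45 0.00 13.75
      vertex 0.00 0.00 13.75
    endloop
  endfacet
  facet normal 1.0000 0.0000 0.0000
    outer loop
      vertex 20.45 0.00 0.00
      vertex 20.45 4.11 0.00
      vertex 20.45 4.11 13.75
    endloop
  endfacet
  facet normal 1.0000 0.0000 0.0000
    outer loop
      vertex 20.45 0.00 0.00
      vertex 20.45 4.11 13.75
      vertex 20.45 0.00 13.75
    endloop
  endfacet
  facet normal 0.0000 1.0000 0.0000
    outer loop
      vertex 20.45 4.11 0.00
      vertex 4.14 4.11 0.00
      vertex 4.14 4.11 13.75
    endloop
  endfacet
  facet normal 0.0000 1.0000 0.0000
    outer loop
      vertex 20.45 4.11 0.00
      vertex 4.14 4.11 13.75
      vertex 20.45 4.11 13.75
    endloop
  endfacet
  facet normal 1.0000 0.0000 0.0000
    outer loop
      vertex 4.14 4.11 0.00
      vertex 4.14 29.38 0.00
      vertex 4.14 29.38 13.75
    endloop
  endfacet
  facet normal 1.0000 0.0000 0.0000
    outer loop
      vertex 4.14 4.11 0.00
      vertex 4.14 29.38 13.75
      vertex 4.14 4.11 13.75
    endloop
  endfacet
  facet normal 0.0000 1.0000 0.0000
    outer loop
      vertex 4.14 29.38 0.00
      vertex 0.00 29.38 0.00
      vertex 0.00 29.38 13.75
    endloop
  endfacet
  facet normal 0.0000 1.0000 0.0000
    outer loop
      vertex 4.14 29.38 0.00
      vertex 0.00 29.38 13.75
      vertex 4.14 29.38 13.75
    endloop
  endfacet
  facet normal -1.0000 0.0000 0.0000
    outer loop
      vertex 0.00 29.38 0.00
      vertex 0.00 0.00 0.00
      vertex 0.00 0.00 13.75
    endloop
  endfacet
  facet normal -1.0000 0.0000 0.0000
    outer loop
      vertex 0.00 29.38 0.00
      vertex 0.00 0.00 13.75
      vertex 0.00 29.38 13.75
    endloop
  endfacet
endsolid part

The G0 Z moves step by Δz≈4.58 mm. Every layer's G1 loop is the same polygon, so the solid is a straight extrusion of it from z=0 to z≈13.8. Closing with flat bottom and top caps and triangulating gives 20 facets — an L-shaped prism: outer 20.4 × 29.4 mm, arm thicknesses ≈ 4.11 mm (horizontal) and 4.14 mm (vertical), extruded 13.8 mm in z.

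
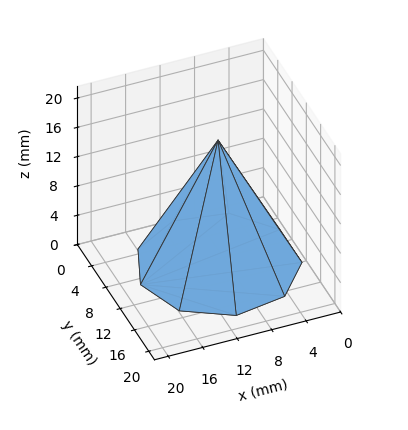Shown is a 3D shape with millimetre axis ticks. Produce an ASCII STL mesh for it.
Reading the render: the shape is a regular 9-sided pyramid, base circumscribed radius ≈ 9 mm, apex at z ≈ 17 mm (dimensions read to the nearest mm from the axis ticks). For the STL, each face is triangulated and given an outward normal.

solid part
  facet normal 0.0000 0.0000 -1.0000
    outer loop
      vertex 10.563 17.863 0.000
      vertex 15.894 14.785 0.000
      vertex 18.000 9.000 0.000
    endloop
  endfacet
  facet normal 0.0000 0.0000 -1.0000
    outer loop
      vertex 4.500 16.794 0.000
      vertex 10.563 17.863 0.000
      vertex 18.000 9.000 0.000
    endloop
  endfacet
  facet normal 0.0000 0.0000 -1.0000
    outer loop
      vertex 0.543 12.078 0.000
      vertex 4.500 16.794 0.000
      vertex 18.000 9.000 0.000
    endloop
  endfacet
  facet normal 0.0000 0.0000 -1.0000
    outer loop
      vertex 0.543 5.922 0.000
      vertex 0.543 12.078 0.000
      vertex 18.000 9.000 0.000
    endloop
  endfacet
  facet normal 0.0000 0.0000 -1.0000
    outer loop
      vertex 4.500 1.206 0.000
      vertex 0.543 5.922 0.000
      vertex 18.000 9.000 0.000
    endloop
  endfacet
  facet normal 0.0000 0.0000 -1.0000
    outer loop
      vertex 10.563 0.137 0.000
      vertex 4.500 1.206 0.000
      vertex 18.000 9.000 0.000
    endloop
  endfacet
  facet normal 0.0000 0.0000 -1.0000
    outer loop
      vertex 15.894 3.215 0.000
      vertex 10.563 0.137 0.000
      vertex 18.000 9.000 0.000
    endloop
  endfacet
  facet normal 0.8413 0.3063 0.4454
    outer loop
      vertex 18.000 9.000 0.000
      vertex 15.894 14.785 0.000
      vertex 9.000 9.000 17.000
    endloop
  endfacet
  facet normal 0.4477 0.7754 0.4454
    outer loop
      vertex 15.894 14.785 0.000
      vertex 10.563 17.863 0.000
      vertex 9.000 9.000 17.000
    endloop
  endfacet
  facet normal -0.1555 0.8817 0.4454
    outer loop
      vertex 10.563 17.863 0.000
      vertex 4.500 16.794 0.000
      vertex 9.000 9.000 17.000
    endloop
  endfacet
  facet normal -0.6859 0.5755 0.4454
    outer loop
      vertex 4.500 16.794 0.000
      vertex 0.543 12.078 0.000
      vertex 9.000 9.000 17.000
    endloop
  endfacet
  facet normal -0.8953 0.0000 0.4454
    outer loop
      vertex 0.543 12.078 0.000
      vertex 0.543 5.922 0.000
      vertex 9.000 9.000 17.000
    endloop
  endfacet
  facet normal -0.6859 -0.5755 0.4454
    outer loop
      vertex 0.543 5.922 0.000
      vertex 4.500 1.206 0.000
      vertex 9.000 9.000 17.000
    endloop
  endfacet
  facet normal -0.1555 -0.8817 0.4454
    outer loop
      vertex 4.500 1.206 0.000
      vertex 10.563 0.137 0.000
      vertex 9.000 9.000 17.000
    endloop
  endfacet
  facet normal 0.4477 -0.7754 0.4454
    outer loop
      vertex 10.563 0.137 0.000
      vertex 15.894 3.215 0.000
      vertex 9.000 9.000 17.000
    endloop
  endfacet
  facet normal 0.8413 -0.3063 0.4454
    outer loop
      vertex 15.894 3.215 0.000
      vertex 18.000 9.000 0.000
      vertex 9.000 9.000 17.000
    endloop
  endfacet
endsolid part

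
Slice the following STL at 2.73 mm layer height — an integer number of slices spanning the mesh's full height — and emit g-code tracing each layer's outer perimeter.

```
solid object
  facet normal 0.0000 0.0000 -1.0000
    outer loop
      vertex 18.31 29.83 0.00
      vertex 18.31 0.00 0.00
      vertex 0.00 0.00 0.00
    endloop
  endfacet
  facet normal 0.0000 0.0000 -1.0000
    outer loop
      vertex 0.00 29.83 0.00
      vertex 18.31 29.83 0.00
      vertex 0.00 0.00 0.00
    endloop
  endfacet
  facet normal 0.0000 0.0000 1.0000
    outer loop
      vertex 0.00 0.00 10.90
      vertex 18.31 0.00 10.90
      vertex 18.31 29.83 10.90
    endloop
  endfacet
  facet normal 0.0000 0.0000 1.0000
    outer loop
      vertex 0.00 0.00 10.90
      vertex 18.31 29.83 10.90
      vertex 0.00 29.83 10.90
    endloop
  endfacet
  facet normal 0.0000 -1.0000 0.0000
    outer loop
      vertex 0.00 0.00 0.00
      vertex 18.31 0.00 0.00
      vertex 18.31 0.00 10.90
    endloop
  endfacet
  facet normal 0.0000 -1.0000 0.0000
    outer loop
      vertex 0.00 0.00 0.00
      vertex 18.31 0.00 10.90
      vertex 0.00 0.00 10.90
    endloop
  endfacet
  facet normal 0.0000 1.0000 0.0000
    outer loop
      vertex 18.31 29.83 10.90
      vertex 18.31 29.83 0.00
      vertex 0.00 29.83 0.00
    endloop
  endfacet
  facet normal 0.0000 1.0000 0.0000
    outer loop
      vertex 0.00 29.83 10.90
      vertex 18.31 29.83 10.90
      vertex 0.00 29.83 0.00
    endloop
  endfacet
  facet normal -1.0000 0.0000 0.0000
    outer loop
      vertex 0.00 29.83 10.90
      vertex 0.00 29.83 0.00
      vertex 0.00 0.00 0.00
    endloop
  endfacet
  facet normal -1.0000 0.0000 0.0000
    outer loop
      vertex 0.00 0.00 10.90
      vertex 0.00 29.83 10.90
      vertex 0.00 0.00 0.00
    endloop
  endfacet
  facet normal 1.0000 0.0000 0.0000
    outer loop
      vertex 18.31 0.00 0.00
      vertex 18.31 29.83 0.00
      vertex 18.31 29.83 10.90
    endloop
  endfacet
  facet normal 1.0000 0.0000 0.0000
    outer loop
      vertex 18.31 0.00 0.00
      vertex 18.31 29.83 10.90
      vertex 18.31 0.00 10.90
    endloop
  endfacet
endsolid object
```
; perimeter-only toolpath
G21 ; units = mm
G90 ; absolute positioning
G28 ; home
; layer 1
G0 Z2.73
G0 X0.00 Y0.00
G1 X18.31 Y0.00
G1 X18.31 Y29.83
G1 X0.00 Y29.83
G1 X0.00 Y0.00
; layer 2
G0 Z5.45
G0 X0.00 Y0.00
G1 X18.31 Y0.00
G1 X18.31 Y29.83
G1 X0.00 Y29.83
G1 X0.00 Y0.00
; layer 3
G0 Z8.18
G0 X0.00 Y0.00
G1 X18.31 Y0.00
G1 X18.31 Y29.83
G1 X0.00 Y29.83
G1 X0.00 Y0.00
; layer 4
G0 Z10.90
G0 X0.00 Y0.00
G1 X18.31 Y0.00
G1 X18.31 Y29.83
G1 X0.00 Y29.83
G1 X0.00 Y0.00
M2 ; end

The solid is a rectangular box, roughly 18.3 × 29.8 mm footprint and 10.9 mm tall. Slicing at Δz = 2.73 mm — 4 equal slices spanning the solid's height, so layer i sits at z = i·h/4 — gives 4 non-empty perimeters. Each is a 4-segment closed polygon; G0 lifts to the layer z and rapids to the start vertex, then G1 traces the edges.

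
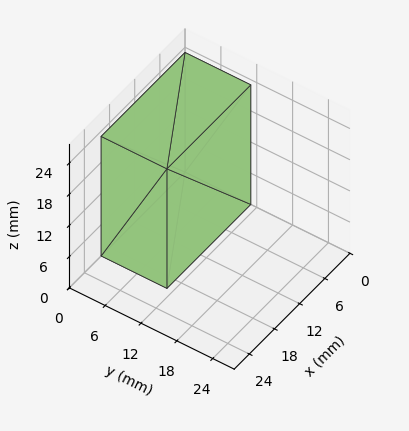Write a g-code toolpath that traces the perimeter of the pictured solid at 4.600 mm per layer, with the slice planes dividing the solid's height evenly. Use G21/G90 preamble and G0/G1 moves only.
Reading the render: the shape is a rectangular box, roughly 20 × 11 mm footprint and 23 mm tall (dimensions read to the nearest mm from the axis ticks). For the g-code, the solid's height is divided into equal slices at the stated Δz and each level perimeter traced with G1 moves after a G0 lift.

; perimeter-only toolpath
G21 ; units = mm
G90 ; absolute positioning
G28 ; home
; layer 1
G0 Z4.600
G0 X0.000 Y0.000
G1 X20.000 Y0.000
G1 X20.000 Y11.000
G1 X0.000 Y11.000
G1 X0.000 Y0.000
; layer 2
G0 Z9.200
G0 X0.000 Y0.000
G1 X20.000 Y0.000
G1 X20.000 Y11.000
G1 X0.000 Y11.000
G1 X0.000 Y0.000
; layer 3
G0 Z13.800
G0 X0.000 Y0.000
G1 X20.000 Y0.000
G1 X20.000 Y11.000
G1 X0.000 Y11.000
G1 X0.000 Y0.000
; layer 4
G0 Z18.400
G0 X0.000 Y0.000
G1 X20.000 Y0.000
G1 X20.000 Y11.000
G1 X0.000 Y11.000
G1 X0.000 Y0.000
; layer 5
G0 Z23.000
G0 X0.000 Y0.000
G1 X20.000 Y0.000
G1 X20.000 Y11.000
G1 X0.000 Y11.000
G1 X0.000 Y0.000
M2 ; end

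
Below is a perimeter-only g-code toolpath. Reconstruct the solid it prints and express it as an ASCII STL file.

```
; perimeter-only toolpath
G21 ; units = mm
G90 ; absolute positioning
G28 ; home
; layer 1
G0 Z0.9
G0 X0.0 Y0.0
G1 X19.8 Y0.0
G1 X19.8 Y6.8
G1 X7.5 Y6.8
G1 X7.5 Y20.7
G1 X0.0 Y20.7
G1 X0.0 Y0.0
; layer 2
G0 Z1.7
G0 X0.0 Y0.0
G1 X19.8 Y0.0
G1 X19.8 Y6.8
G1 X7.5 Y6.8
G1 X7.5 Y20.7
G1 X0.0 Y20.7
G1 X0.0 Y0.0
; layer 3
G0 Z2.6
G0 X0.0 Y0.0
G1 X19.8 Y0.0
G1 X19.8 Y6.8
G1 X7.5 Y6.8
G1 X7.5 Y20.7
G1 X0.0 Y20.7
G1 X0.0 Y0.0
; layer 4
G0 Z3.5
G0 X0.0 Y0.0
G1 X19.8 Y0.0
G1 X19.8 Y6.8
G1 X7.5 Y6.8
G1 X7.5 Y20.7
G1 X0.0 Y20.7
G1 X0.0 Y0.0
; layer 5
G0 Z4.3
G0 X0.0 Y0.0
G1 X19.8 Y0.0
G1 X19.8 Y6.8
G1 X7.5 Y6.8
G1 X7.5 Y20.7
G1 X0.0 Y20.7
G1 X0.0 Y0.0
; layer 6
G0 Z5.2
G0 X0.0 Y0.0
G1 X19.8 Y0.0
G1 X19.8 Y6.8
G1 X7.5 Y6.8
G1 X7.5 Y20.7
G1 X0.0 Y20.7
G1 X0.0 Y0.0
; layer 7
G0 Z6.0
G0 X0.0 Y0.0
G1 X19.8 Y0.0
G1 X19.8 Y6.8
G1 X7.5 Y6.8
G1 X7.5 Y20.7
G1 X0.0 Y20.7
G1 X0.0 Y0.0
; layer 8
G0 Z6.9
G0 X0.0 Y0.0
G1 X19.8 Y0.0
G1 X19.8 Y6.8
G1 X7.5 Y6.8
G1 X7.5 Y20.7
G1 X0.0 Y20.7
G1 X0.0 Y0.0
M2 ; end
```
solid part
  facet normal 0.0000 0.0000 -1.0000
    outer loop
      vertex 19.8 6.8 0.0
      vertex 19.8 0.0 0.0
      vertex 0.0 0.0 0.0
    endloop
  endfacet
  facet normal 0.0000 0.0000 -1.0000
    outer loop
      vertex 7.5 6.8 0.0
      vertex 19.8 6.8 0.0
      vertex 0.0 0.0 0.0
    endloop
  endfacet
  facet normal 0.0000 0.0000 -1.0000
    outer loop
      vertex 7.5 20.7 0.0
      vertex 7.5 6.8 0.0
      vertex 0.0 0.0 0.0
    endloop
  endfacet
  facet normal 0.0000 0.0000 -1.0000
    outer loop
      vertex 0.0 20.7 0.0
      vertex 7.5 20.7 0.0
      vertex 0.0 0.0 0.0
    endloop
  endfacet
  facet normal 0.0000 0.0000 1.0000
    outer loop
      vertex 0.0 0.0 6.9
      vertex 19.8 0.0 6.9
      vertex 19.8 6.8 6.9
    endloop
  endfacet
  facet normal 0.0000 0.0000 1.0000
    outer loop
      vertex 0.0 0.0 6.9
      vertex 19.8 6.8 6.9
      vertex 7.5 6.8 6.9
    endloop
  endfacet
  facet normal 0.0000 0.0000 1.0000
    outer loop
      vertex 0.0 0.0 6.9
      vertex 7.5 6.8 6.9
      vertex 7.5 20.7 6.9
    endloop
  endfacet
  facet normal 0.0000 0.0000 1.0000
    outer loop
      vertex 0.0 0.0 6.9
      vertex 7.5 20.7 6.9
      vertex 0.0 20.7 6.9
    endloop
  endfacet
  facet normal 0.0000 -1.0000 0.0000
    outer loop
      vertex 0.0 0.0 0.0
      vertex 19.8 0.0 0.0
      vertex 19.8 0.0 6.9
    endloop
  endfacet
  facet normal 0.0000 -1.0000 0.0000
    outer loop
      vertex 0.0 0.0 0.0
      vertex 19.8 0.0 6.9
      vertex 0.0 0.0 6.9
    endloop
  endfacet
  facet normal 1.0000 0.0000 0.0000
    outer loop
      vertex 19.8 0.0 0.0
      vertex 19.8 6.8 0.0
      vertex 19.8 6.8 6.9
    endloop
  endfacet
  facet normal 1.0000 0.0000 0.0000
    outer loop
      vertex 19.8 0.0 0.0
      vertex 19.8 6.8 6.9
      vertex 19.8 0.0 6.9
    endloop
  endfacet
  facet normal 0.0000 1.0000 0.0000
    outer loop
      vertex 19.8 6.8 0.0
      vertex 7.5 6.8 0.0
      vertex 7.5 6.8 6.9
    endloop
  endfacet
  facet normal 0.0000 1.0000 0.0000
    outer loop
      vertex 19.8 6.8 0.0
      vertex 7.5 6.8 6.9
      vertex 19.8 6.8 6.9
    endloop
  endfacet
  facet normal 1.0000 0.0000 0.0000
    outer loop
      vertex 7.5 6.8 0.0
      vertex 7.5 20.7 0.0
      vertex 7.5 20.7 6.9
    endloop
  endfacet
  facet normal 1.0000 0.0000 0.0000
    outer loop
      vertex 7.5 6.8 0.0
      vertex 7.5 20.7 6.9
      vertex 7.5 6.8 6.9
    endloop
  endfacet
  facet normal 0.0000 1.0000 0.0000
    outer loop
      vertex 7.5 20.7 0.0
      vertex 0.0 20.7 0.0
      vertex 0.0 20.7 6.9
    endloop
  endfacet
  facet normal 0.0000 1.0000 0.0000
    outer loop
      vertex 7.5 20.7 0.0
      vertex 0.0 20.7 6.9
      vertex 7.5 20.7 6.9
    endloop
  endfacet
  facet normal -1.0000 0.0000 0.0000
    outer loop
      vertex 0.0 20.7 0.0
      vertex 0.0 0.0 0.0
      vertex 0.0 0.0 6.9
    endloop
  endfacet
  facet normal -1.0000 0.0000 0.0000
    outer loop
      vertex 0.0 20.7 0.0
      vertex 0.0 0.0 6.9
      vertex 0.0 20.7 6.9
    endloop
  endfacet
endsolid part

The G0 Z moves step by Δz≈0.9 mm. Every layer's G1 loop is the same polygon, so the solid is a straight extrusion of it from z=0 to z≈6.9. Closing with flat bottom and top caps and triangulating gives 20 facets — an L-shaped prism: outer 19.8 × 20.7 mm, arm thicknesses ≈ 6.8 mm (horizontal) and 7.5 mm (vertical), extruded 6.9 mm in z.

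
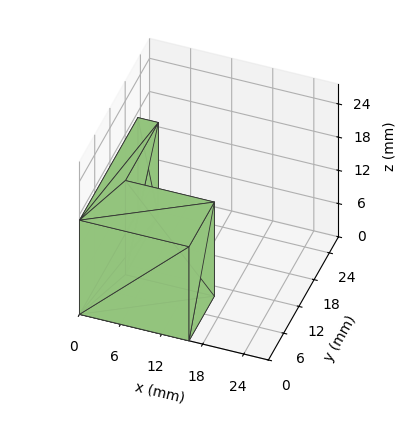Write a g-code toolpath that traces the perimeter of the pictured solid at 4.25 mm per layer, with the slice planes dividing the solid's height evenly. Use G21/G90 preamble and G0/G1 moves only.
Reading the render: the shape is an L-shaped prism: outer 16 × 23 mm, arm thicknesses ≈ 10 mm (horizontal) and 3 mm (vertical), extruded 17 mm in z (dimensions read to the nearest mm from the axis ticks). For the g-code, the solid's height is divided into equal slices at the stated Δz and each level perimeter traced with G1 moves after a G0 lift.

; perimeter-only toolpath
G21 ; units = mm
G90 ; absolute positioning
G28 ; home
; layer 1
G0 Z4.25
G0 X0.00 Y0.00
G1 X16.00 Y0.00
G1 X16.00 Y10.00
G1 X3.00 Y10.00
G1 X3.00 Y23.00
G1 X0.00 Y23.00
G1 X0.00 Y0.00
; layer 2
G0 Z8.50
G0 X0.00 Y0.00
G1 X16.00 Y0.00
G1 X16.00 Y10.00
G1 X3.00 Y10.00
G1 X3.00 Y23.00
G1 X0.00 Y23.00
G1 X0.00 Y0.00
; layer 3
G0 Z12.75
G0 X0.00 Y0.00
G1 X16.00 Y0.00
G1 X16.00 Y10.00
G1 X3.00 Y10.00
G1 X3.00 Y23.00
G1 X0.00 Y23.00
G1 X0.00 Y0.00
; layer 4
G0 Z17.00
G0 X0.00 Y0.00
G1 X16.00 Y0.00
G1 X16.00 Y10.00
G1 X3.00 Y10.00
G1 X3.00 Y23.00
G1 X0.00 Y23.00
G1 X0.00 Y0.00
M2 ; end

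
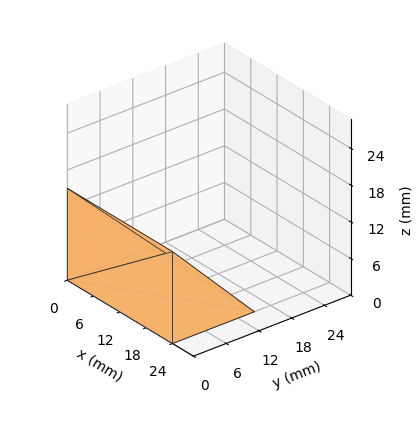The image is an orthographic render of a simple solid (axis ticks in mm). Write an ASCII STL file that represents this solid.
Reading the render: the shape is a wedge (ramp): 24 × 15 mm base, rising to 15 mm along the y=0 edge and sloping linearly to z=0 at y=15 (dimensions read to the nearest mm from the axis ticks). For the STL, each face is triangulated and given an outward normal.

solid part
  facet normal 0.0000 0.0000 -1.0000
    outer loop
      vertex 24.000 15.000 0.000
      vertex 24.000 0.000 0.000
      vertex 0.000 0.000 0.000
    endloop
  endfacet
  facet normal 0.0000 0.0000 -1.0000
    outer loop
      vertex 0.000 15.000 0.000
      vertex 24.000 15.000 0.000
      vertex 0.000 0.000 0.000
    endloop
  endfacet
  facet normal 0.0000 -1.0000 0.0000
    outer loop
      vertex 0.000 0.000 0.000
      vertex 24.000 0.000 0.000
      vertex 24.000 0.000 15.000
    endloop
  endfacet
  facet normal 0.0000 -1.0000 0.0000
    outer loop
      vertex 0.000 0.000 0.000
      vertex 24.000 0.000 15.000
      vertex 0.000 0.000 15.000
    endloop
  endfacet
  facet normal 0.0000 0.7071 0.7071
    outer loop
      vertex 0.000 0.000 15.000
      vertex 24.000 0.000 15.000
      vertex 24.000 15.000 0.000
    endloop
  endfacet
  facet normal 0.0000 0.7071 0.7071
    outer loop
      vertex 0.000 0.000 15.000
      vertex 24.000 15.000 0.000
      vertex 0.000 15.000 0.000
    endloop
  endfacet
  facet normal -1.0000 0.0000 0.0000
    outer loop
      vertex 0.000 0.000 15.000
      vertex 0.000 15.000 0.000
      vertex 0.000 0.000 0.000
    endloop
  endfacet
  facet normal 1.0000 0.0000 0.0000
    outer loop
      vertex 24.000 0.000 0.000
      vertex 24.000 15.000 0.000
      vertex 24.000 0.000 15.000
    endloop
  endfacet
endsolid part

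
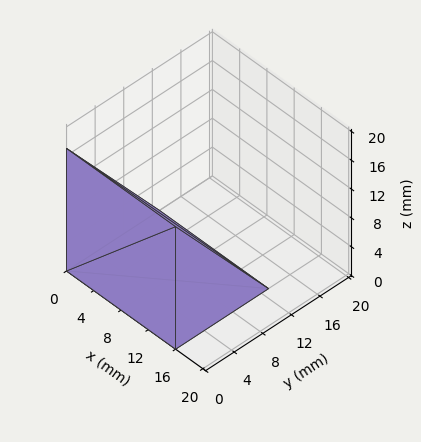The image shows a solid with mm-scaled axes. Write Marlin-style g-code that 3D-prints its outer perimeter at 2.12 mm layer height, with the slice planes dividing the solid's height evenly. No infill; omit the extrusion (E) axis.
Reading the render: the shape is a wedge (ramp): 16 × 13 mm base, rising to 17 mm along the y=0 edge and sloping linearly to z=0 at y=13 (dimensions read to the nearest mm from the axis ticks). For the g-code, the solid's height is divided into equal slices at the stated Δz and each level perimeter traced with G1 moves after a G0 lift.

; perimeter-only toolpath
G21 ; units = mm
G90 ; absolute positioning
G28 ; home
; layer 1
G0 Z2.12
G0 X0.00 Y0.00
G1 X16.00 Y0.00
G1 X16.00 Y11.38
G1 X0.00 Y11.38
G1 X0.00 Y0.00
; layer 2
G0 Z4.25
G0 X0.00 Y0.00
G1 X16.00 Y0.00
G1 X16.00 Y9.75
G1 X0.00 Y9.75
G1 X0.00 Y0.00
; layer 3
G0 Z6.38
G0 X0.00 Y0.00
G1 X16.00 Y0.00
G1 X16.00 Y8.12
G1 X0.00 Y8.12
G1 X0.00 Y0.00
; layer 4
G0 Z8.50
G0 X0.00 Y0.00
G1 X16.00 Y0.00
G1 X16.00 Y6.50
G1 X0.00 Y6.50
G1 X0.00 Y0.00
; layer 5
G0 Z10.62
G0 X0.00 Y0.00
G1 X16.00 Y0.00
G1 X16.00 Y4.88
G1 X0.00 Y4.88
G1 X0.00 Y0.00
; layer 6
G0 Z12.75
G0 X0.00 Y0.00
G1 X16.00 Y0.00
G1 X16.00 Y3.25
G1 X0.00 Y3.25
G1 X0.00 Y0.00
; layer 7
G0 Z14.88
G0 X0.00 Y0.00
G1 X16.00 Y0.00
G1 X16.00 Y1.62
G1 X0.00 Y1.62
G1 X0.00 Y0.00
M2 ; end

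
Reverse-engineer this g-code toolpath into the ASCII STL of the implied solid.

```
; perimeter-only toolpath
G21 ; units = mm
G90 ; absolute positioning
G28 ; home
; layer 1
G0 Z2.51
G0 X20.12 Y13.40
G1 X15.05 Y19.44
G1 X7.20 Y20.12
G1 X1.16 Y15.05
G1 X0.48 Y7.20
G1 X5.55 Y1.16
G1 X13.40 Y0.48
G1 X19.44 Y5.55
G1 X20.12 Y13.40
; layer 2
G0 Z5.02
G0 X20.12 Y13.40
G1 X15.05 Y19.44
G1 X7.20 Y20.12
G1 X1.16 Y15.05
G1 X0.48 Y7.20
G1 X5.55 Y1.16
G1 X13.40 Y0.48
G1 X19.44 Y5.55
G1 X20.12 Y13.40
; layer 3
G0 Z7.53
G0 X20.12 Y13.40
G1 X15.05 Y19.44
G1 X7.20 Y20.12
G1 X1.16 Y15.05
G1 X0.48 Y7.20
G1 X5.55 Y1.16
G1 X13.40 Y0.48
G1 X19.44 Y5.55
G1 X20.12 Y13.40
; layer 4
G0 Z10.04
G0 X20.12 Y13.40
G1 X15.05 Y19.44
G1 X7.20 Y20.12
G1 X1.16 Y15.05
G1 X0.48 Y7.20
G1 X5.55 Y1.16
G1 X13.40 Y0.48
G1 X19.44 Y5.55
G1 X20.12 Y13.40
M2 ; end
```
solid part
  facet normal 0.0000 0.0000 -1.0000
    outer loop
      vertex 7.20 20.12 0.00
      vertex 15.05 19.44 0.00
      vertex 20.12 13.40 0.00
    endloop
  endfacet
  facet normal 0.0000 0.0000 -1.0000
    outer loop
      vertex 1.16 15.05 0.00
      vertex 7.20 20.12 0.00
      vertex 20.12 13.40 0.00
    endloop
  endfacet
  facet normal 0.0000 0.0000 -1.0000
    outer loop
      vertex 0.48 7.20 0.00
      vertex 1.16 15.05 0.00
      vertex 20.12 13.40 0.00
    endloop
  endfacet
  facet normal 0.0000 0.0000 -1.0000
    outer loop
      vertex 5.55 1.16 0.00
      vertex 0.48 7.20 0.00
      vertex 20.12 13.40 0.00
    endloop
  endfacet
  facet normal 0.0000 0.0000 -1.0000
    outer loop
      vertex 13.40 0.48 0.00
      vertex 5.55 1.16 0.00
      vertex 20.12 13.40 0.00
    endloop
  endfacet
  facet normal 0.0000 0.0000 -1.0000
    outer loop
      vertex 19.44 5.55 0.00
      vertex 13.40 0.48 0.00
      vertex 20.12 13.40 0.00
    endloop
  endfacet
  facet normal 0.0000 0.0000 1.0000
    outer loop
      vertex 20.12 13.40 10.04
      vertex 15.05 19.44 10.04
      vertex 7.20 20.12 10.04
    endloop
  endfacet
  facet normal 0.0000 0.0000 1.0000
    outer loop
      vertex 20.12 13.40 10.04
      vertex 7.20 20.12 10.04
      vertex 1.16 15.05 10.04
    endloop
  endfacet
  facet normal 0.0000 0.0000 1.0000
    outer loop
      vertex 20.12 13.40 10.04
      vertex 1.16 15.05 10.04
      vertex 0.48 7.20 10.04
    endloop
  endfacet
  facet normal 0.0000 0.0000 1.0000
    outer loop
      vertex 20.12 13.40 10.04
      vertex 0.48 7.20 10.04
      vertex 5.55 1.16 10.04
    endloop
  endfacet
  facet normal 0.0000 0.0000 1.0000
    outer loop
      vertex 20.12 13.40 10.04
      vertex 5.55 1.16 10.04
      vertex 13.40 0.48 10.04
    endloop
  endfacet
  facet normal 0.0000 0.0000 1.0000
    outer loop
      vertex 20.12 13.40 10.04
      vertex 13.40 0.48 10.04
      vertex 19.44 5.55 10.04
    endloop
  endfacet
  facet normal 0.7659 0.6429 0.0000
    outer loop
      vertex 20.12 13.40 0.00
      vertex 15.05 19.44 0.00
      vertex 15.05 19.44 10.04
    endloop
  endfacet
  facet normal 0.7659 0.6429 0.0000
    outer loop
      vertex 20.12 13.40 0.00
      vertex 15.05 19.44 10.04
      vertex 20.12 13.40 10.04
    endloop
  endfacet
  facet normal 0.0863 0.9963 0.0000
    outer loop
      vertex 15.05 19.44 0.00
      vertex 7.20 20.12 0.00
      vertex 7.20 20.12 10.04
    endloop
  endfacet
  facet normal 0.0863 0.9963 0.0000
    outer loop
      vertex 15.05 19.44 0.00
      vertex 7.20 20.12 10.04
      vertex 15.05 19.44 10.04
    endloop
  endfacet
  facet normal -0.6429 0.7659 0.0000
    outer loop
      vertex 7.20 20.12 0.00
      vertex 1.16 15.05 0.00
      vertex 1.16 15.05 10.04
    endloop
  endfacet
  facet normal -0.6429 0.7659 0.0000
    outer loop
      vertex 7.20 20.12 0.00
      vertex 1.16 15.05 10.04
      vertex 7.20 20.12 10.04
    endloop
  endfacet
  facet normal -0.9963 0.0863 0.0000
    outer loop
      vertex 1.16 15.05 0.00
      vertex 0.48 7.20 0.00
      vertex 0.48 7.20 10.04
    endloop
  endfacet
  facet normal -0.9963 0.0863 0.0000
    outer loop
      vertex 1.16 15.05 0.00
      vertex 0.48 7.20 10.04
      vertex 1.16 15.05 10.04
    endloop
  endfacet
  facet normal -0.7659 -0.6429 0.0000
    outer loop
      vertex 0.48 7.20 0.00
      vertex 5.55 1.16 0.00
      vertex 5.55 1.16 10.04
    endloop
  endfacet
  facet normal -0.7659 -0.6429 0.0000
    outer loop
      vertex 0.48 7.20 0.00
      vertex 5.55 1.16 10.04
      vertex 0.48 7.20 10.04
    endloop
  endfacet
  facet normal -0.0863 -0.9963 0.0000
    outer loop
      vertex 5.55 1.16 0.00
      vertex 13.40 0.48 0.00
      vertex 13.40 0.48 10.04
    endloop
  endfacet
  facet normal -0.0863 -0.9963 0.0000
    outer loop
      vertex 5.55 1.16 0.00
      vertex 13.40 0.48 10.04
      vertex 5.55 1.16 10.04
    endloop
  endfacet
  facet normal 0.6429 -0.7659 0.0000
    outer loop
      vertex 13.40 0.48 0.00
      vertex 19.44 5.55 0.00
      vertex 19.44 5.55 10.04
    endloop
  endfacet
  facet normal 0.6429 -0.7659 0.0000
    outer loop
      vertex 13.40 0.48 0.00
      vertex 19.44 5.55 10.04
      vertex 13.40 0.48 10.04
    endloop
  endfacet
  facet normal 0.9963 -0.0863 0.0000
    outer loop
      vertex 19.44 5.55 0.00
      vertex 20.12 13.40 0.00
      vertex 20.12 13.40 10.04
    endloop
  endfacet
  facet normal 0.9963 -0.0863 0.0000
    outer loop
      vertex 19.44 5.55 0.00
      vertex 20.12 13.40 10.04
      vertex 19.44 5.55 10.04
    endloop
  endfacet
endsolid part

The G0 Z moves step by Δz≈2.51 mm. Every layer's G1 loop is the same polygon, so the solid is a straight extrusion of it from z=0 to z≈10. Closing with flat bottom and top caps and triangulating gives 28 facets — a regular 8-sided prism (a cylinder approximated with 8 flat sides), circumscribed radius ≈ 10.3 mm, height ≈ 10 mm.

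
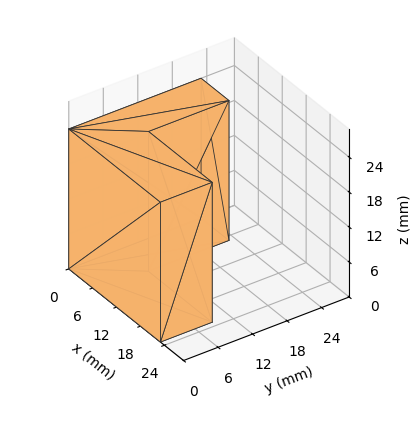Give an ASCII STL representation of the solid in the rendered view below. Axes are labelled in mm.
Reading the render: the shape is an L-shaped prism: outer 23 × 23 mm, arm thicknesses ≈ 9 mm (horizontal) and 7 mm (vertical), extruded 24 mm in z (dimensions read to the nearest mm from the axis ticks). For the STL, each face is triangulated and given an outward normal.

solid part
  facet normal 0.0000 0.0000 -1.0000
    outer loop
      vertex 23.000 9.000 0.000
      vertex 23.000 0.000 0.000
      vertex 0.000 0.000 0.000
    endloop
  endfacet
  facet normal 0.0000 0.0000 -1.0000
    outer loop
      vertex 7.000 9.000 0.000
      vertex 23.000 9.000 0.000
      vertex 0.000 0.000 0.000
    endloop
  endfacet
  facet normal 0.0000 0.0000 -1.0000
    outer loop
      vertex 7.000 23.000 0.000
      vertex 7.000 9.000 0.000
      vertex 0.000 0.000 0.000
    endloop
  endfacet
  facet normal 0.0000 0.0000 -1.0000
    outer loop
      vertex 0.000 23.000 0.000
      vertex 7.000 23.000 0.000
      vertex 0.000 0.000 0.000
    endloop
  endfacet
  facet normal 0.0000 0.0000 1.0000
    outer loop
      vertex 0.000 0.000 24.000
      vertex 23.000 0.000 24.000
      vertex 23.000 9.000 24.000
    endloop
  endfacet
  facet normal 0.0000 0.0000 1.0000
    outer loop
      vertex 0.000 0.000 24.000
      vertex 23.000 9.000 24.000
      vertex 7.000 9.000 24.000
    endloop
  endfacet
  facet normal 0.0000 0.0000 1.0000
    outer loop
      vertex 0.000 0.000 24.000
      vertex 7.000 9.000 24.000
      vertex 7.000 23.000 24.000
    endloop
  endfacet
  facet normal 0.0000 0.0000 1.0000
    outer loop
      vertex 0.000 0.000 24.000
      vertex 7.000 23.000 24.000
      vertex 0.000 23.000 24.000
    endloop
  endfacet
  facet normal 0.0000 -1.0000 0.0000
    outer loop
      vertex 0.000 0.000 0.000
      vertex 23.000 0.000 0.000
      vertex 23.000 0.000 24.000
    endloop
  endfacet
  facet normal 0.0000 -1.0000 0.0000
    outer loop
      vertex 0.000 0.000 0.000
      vertex 23.000 0.000 24.000
      vertex 0.000 0.000 24.000
    endloop
  endfacet
  facet normal 1.0000 0.0000 0.0000
    outer loop
      vertex 23.000 0.000 0.000
      vertex 23.000 9.000 0.000
      vertex 23.000 9.000 24.000
    endloop
  endfacet
  facet normal 1.0000 0.0000 0.0000
    outer loop
      vertex 23.000 0.000 0.000
      vertex 23.000 9.000 24.000
      vertex 23.000 0.000 24.000
    endloop
  endfacet
  facet normal 0.0000 1.0000 0.0000
    outer loop
      vertex 23.000 9.000 0.000
      vertex 7.000 9.000 0.000
      vertex 7.000 9.000 24.000
    endloop
  endfacet
  facet normal 0.0000 1.0000 0.0000
    outer loop
      vertex 23.000 9.000 0.000
      vertex 7.000 9.000 24.000
      vertex 23.000 9.000 24.000
    endloop
  endfacet
  facet normal 1.0000 0.0000 0.0000
    outer loop
      vertex 7.000 9.000 0.000
      vertex 7.000 23.000 0.000
      vertex 7.000 23.000 24.000
    endloop
  endfacet
  facet normal 1.0000 0.0000 0.0000
    outer loop
      vertex 7.000 9.000 0.000
      vertex 7.000 23.000 24.000
      vertex 7.000 9.000 24.000
    endloop
  endfacet
  facet normal 0.0000 1.0000 0.0000
    outer loop
      vertex 7.000 23.000 0.000
      vertex 0.000 23.000 0.000
      vertex 0.000 23.000 24.000
    endloop
  endfacet
  facet normal 0.0000 1.0000 0.0000
    outer loop
      vertex 7.000 23.000 0.000
      vertex 0.000 23.000 24.000
      vertex 7.000 23.000 24.000
    endloop
  endfacet
  facet normal -1.0000 0.0000 0.0000
    outer loop
      vertex 0.000 23.000 0.000
      vertex 0.000 0.000 0.000
      vertex 0.000 0.000 24.000
    endloop
  endfacet
  facet normal -1.0000 0.0000 0.0000
    outer loop
      vertex 0.000 23.000 0.000
      vertex 0.000 0.000 24.000
      vertex 0.000 23.000 24.000
    endloop
  endfacet
endsolid part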